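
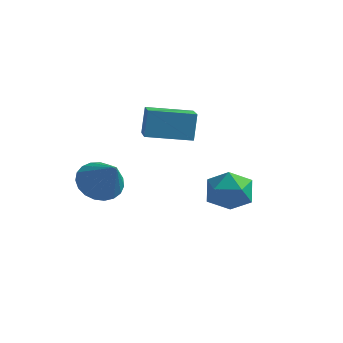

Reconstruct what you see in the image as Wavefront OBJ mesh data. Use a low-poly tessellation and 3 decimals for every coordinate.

v 0.257 0.217 1.98
v 0.875 0.039 1.409
v 1.183 -0.297 3.14
v 0.951 0.377 1.498
v 0.907 0.687 1.67
v 0.751 0.916 1.896
v 0.509 1.024 2.137
v 0.224 0.992 2.35
v -0.055 0.827 2.5
v -0.281 0.555 2.56
v -0.413 0.226 2.519
v -0.429 -0.106 2.385
v -0.327 -0.381 2.182
v -0.124 -0.553 1.943
v 0.146 -0.592 1.711
v 0.434 -0.491 1.525
v 0.692 -0.268 1.418
v 0.637 2.641 3.023
v 0.556 3.068 4.077
v -0.086 3.787 2.505
v -0.166 4.213 3.559
v 2.106 3.467 2.801
v 2.026 3.893 3.855
v 1.384 4.612 2.283
v 1.303 5.039 3.337
v 3.093 3.314 0.609
v 3.435 3.642 1.416
v 4.045 2.138 0.684
v 4.387 2.466 1.491
v 3.514 2.13 1.454
v 2.926 2.857 1.409
v 4.554 2.923 0.691
v 3.966 3.65 0.646
v 4.338 3.4 1.467
v 3.695 2.91 1.939
v 3.785 2.87 0.161
v 3.142 2.38 0.633
f 2 1 4
f 2 4 3
f 4 1 5
f 4 5 3
f 5 1 6
f 5 6 3
f 6 1 7
f 6 7 3
f 7 1 8
f 7 8 3
f 8 1 9
f 8 9 3
f 9 1 10
f 9 10 3
f 10 1 11
f 10 11 3
f 11 1 12
f 11 12 3
f 12 1 13
f 12 13 3
f 13 1 14
f 13 14 3
f 14 1 15
f 14 15 3
f 15 1 16
f 15 16 3
f 16 1 17
f 16 17 3
f 17 1 2
f 17 2 3
f 19 21 18
f 22 19 18
f 18 21 20
f 20 22 18
f 19 25 21
f 23 19 22
f 23 25 19
f 21 25 20
f 24 22 20
f 20 25 24
f 24 23 22
f 25 23 24
f 26 37 31
f 26 31 27
f 26 27 33
f 26 33 36
f 26 36 37
f 27 31 35
f 31 37 30
f 37 36 28
f 36 33 32
f 33 27 34
f 29 35 30
f 29 30 28
f 29 28 32
f 29 32 34
f 29 34 35
f 30 35 31
f 28 30 37
f 32 28 36
f 34 32 33
f 35 34 27



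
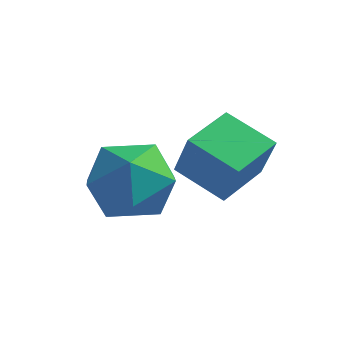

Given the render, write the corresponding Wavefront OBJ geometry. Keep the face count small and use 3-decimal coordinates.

v 1.552 -0.89 3.365
v 2.016 -1.19 4.476
v 1.753 0.32 3.609
v 2.217 0.02 4.719
v 2.703 -0.98 2.861
v 3.167 -1.28 3.971
v 2.904 0.23 3.104
v 3.368 -0.07 4.215
v 0.81 -1.277 2.537
v 1.55 -0.898 3.181
v 0.61 -2.622 3.559
v 1.35 -2.243 4.203
v 0.422 -1.755 4.123
v 0.545 -0.924 3.491
v 1.615 -2.596 3.249
v 1.738 -1.765 2.617
v 2.047 -1.713 3.621
v 1.31 -1.193 4.161
v 0.85 -2.327 2.579
v 0.113 -1.807 3.119
f 2 4 1
f 5 2 1
f 1 4 3
f 3 5 1
f 2 8 4
f 6 2 5
f 6 8 2
f 4 8 3
f 7 5 3
f 3 8 7
f 7 6 5
f 8 6 7
f 9 20 14
f 9 14 10
f 9 10 16
f 9 16 19
f 9 19 20
f 10 14 18
f 14 20 13
f 20 19 11
f 19 16 15
f 16 10 17
f 12 18 13
f 12 13 11
f 12 11 15
f 12 15 17
f 12 17 18
f 13 18 14
f 11 13 20
f 15 11 19
f 17 15 16
f 18 17 10



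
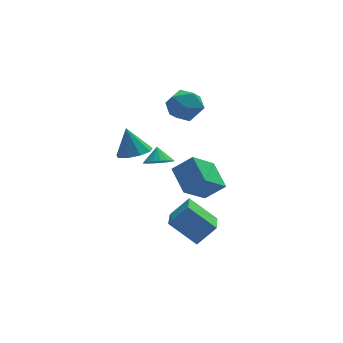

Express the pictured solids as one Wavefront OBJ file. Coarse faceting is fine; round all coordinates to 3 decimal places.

v -1.919 2.714 -1.403
v -1.088 3.401 -1.464
v -2.281 3.306 0.323
v -1.705 3.728 -1.706
v -2.422 3.581 -1.806
v -2.904 3.028 -1.717
v -2.925 2.328 -1.481
v -2.475 1.809 -1.209
v -1.766 1.713 -1.028
v -1.128 2.086 -1.022
v -0.86 2.753 -1.194
v 0.139 -4.403 -4.583
v -1.276 -3.605 -3.237
v 0.633 -2.489 -5.198
v -0.782 -1.691 -3.852
v 1.242 -4.329 -3.468
v -0.173 -3.531 -2.122
v 1.736 -2.415 -4.083
v 0.321 -1.617 -2.737
v 1.383 4.974 1.032
v 2.052 4.009 0.571
v 0.468 3.711 2.349
v 1.137 2.746 1.888
v 1.712 3.652 2.552
v 2.278 4.432 1.738
v 0.242 3.288 1.182
v 0.808 4.068 0.368
v 1.347 2.966 0.664
v 2.255 3.191 1.51
v 0.265 4.529 1.41
v 1.173 4.754 2.256
v -1.6 -2.664 1.162
v -0.915 -3.092 1.458
v -1.56 -2.036 1.978
v -0.752 -2.796 1.222
v -0.784 -2.47 0.973
v -1.002 -2.189 0.767
v -1.358 -2.016 0.651
v -1.769 -1.992 0.653
v -2.141 -2.122 0.771
v -2.389 -2.376 0.979
v -2.457 -2.696 1.229
v -2.328 -3.009 1.464
v -2.033 -3.242 1.629
v -1.638 -3.344 1.688
v -1.235 -3.289 1.626
v 0.293 -0.295 -3.103
v 1.448 -0.604 -2.069
v -0.032 1.436 -2.221
v 1.123 1.127 -1.188
v 1.737 0.653 -4.432
v 2.892 0.344 -3.399
v 1.412 2.384 -3.551
v 2.567 2.075 -2.517
f 2 1 4
f 2 4 3
f 4 1 5
f 4 5 3
f 5 1 6
f 5 6 3
f 6 1 7
f 6 7 3
f 7 1 8
f 7 8 3
f 8 1 9
f 8 9 3
f 9 1 10
f 9 10 3
f 10 1 11
f 10 11 3
f 11 1 2
f 11 2 3
f 13 15 12
f 16 13 12
f 12 15 14
f 14 16 12
f 13 19 15
f 17 13 16
f 17 19 13
f 15 19 14
f 18 16 14
f 14 19 18
f 18 17 16
f 19 17 18
f 20 31 25
f 20 25 21
f 20 21 27
f 20 27 30
f 20 30 31
f 21 25 29
f 25 31 24
f 31 30 22
f 30 27 26
f 27 21 28
f 23 29 24
f 23 24 22
f 23 22 26
f 23 26 28
f 23 28 29
f 24 29 25
f 22 24 31
f 26 22 30
f 28 26 27
f 29 28 21
f 33 32 35
f 33 35 34
f 35 32 36
f 35 36 34
f 36 32 37
f 36 37 34
f 37 32 38
f 37 38 34
f 38 32 39
f 38 39 34
f 39 32 40
f 39 40 34
f 40 32 41
f 40 41 34
f 41 32 42
f 41 42 34
f 42 32 43
f 42 43 34
f 43 32 44
f 43 44 34
f 44 32 45
f 44 45 34
f 45 32 46
f 45 46 34
f 46 32 33
f 46 33 34
f 48 50 47
f 51 48 47
f 47 50 49
f 49 51 47
f 48 54 50
f 52 48 51
f 52 54 48
f 50 54 49
f 53 51 49
f 49 54 53
f 53 52 51
f 54 52 53



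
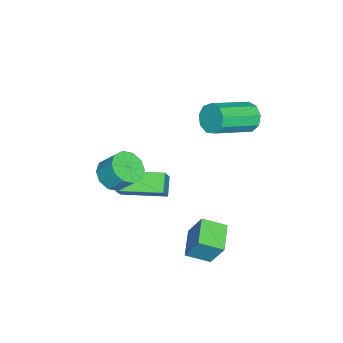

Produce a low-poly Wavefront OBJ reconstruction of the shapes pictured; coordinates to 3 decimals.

v 2.124 0.269 0.029
v 2.294 0.815 1.151
v 1.897 1.176 -0.378
v 2.066 1.722 0.744
v 3.254 0.438 -0.224
v 3.423 0.984 0.898
v 3.026 1.345 -0.631
v 3.196 1.891 0.491
v 1.562 -2.749 2.133
v 2.207 -3.054 2.288
v 2.323 -2.415 3.062
v 1.678 -2.111 2.907
v 2.279 -2.715 1.998
v 2.394 -2.077 2.772
v 2.077 -2.39 1.76
v 2.192 -1.751 2.534
v 1.678 -2.202 1.664
v 1.793 -1.563 2.438
v 1.235 -2.223 1.747
v 1.35 -1.584 2.522
v 0.917 -2.445 1.978
v 1.033 -1.806 2.752
v 0.846 -2.783 2.268
v 0.961 -2.145 3.042
v 1.048 -3.109 2.506
v 1.163 -2.47 3.28
v 1.447 -3.297 2.602
v 1.562 -2.658 3.376
v 1.89 -3.276 2.518
v 2.005 -2.637 3.293
v 0.485 -2.8 -0.234
v -0.218 -2.928 0.28
v 0.257 -1.01 -0.102
v -0.445 -1.137 0.413
v 1.185 -2.783 0.727
v 0.483 -2.91 1.242
v 0.958 -0.992 0.86
v 0.255 -1.12 1.374
v -2.3 1.437 3.048
v -1.819 1.706 2.668
v -0.518 0.573 3.511
v -1 0.303 3.892
v -1.863 1.944 3.057
v -0.563 0.811 3.9
v -2.112 1.945 3.442
v -0.811 0.812 4.285
v -2.449 1.708 3.643
v -1.148 0.575 4.486
v -2.716 1.344 3.566
v -1.416 0.211 4.409
v -2.789 1.023 3.246
v -1.488 -0.11 4.09
v -2.633 0.896 2.835
v -1.332 -0.237 3.678
v -2.321 1.021 2.523
v -1.021 -0.112 3.366
v -2 1.341 2.457
v -0.699 0.208 3.3
f 2 4 1
f 5 2 1
f 1 4 3
f 3 5 1
f 2 8 4
f 6 2 5
f 6 8 2
f 4 8 3
f 7 5 3
f 3 8 7
f 7 6 5
f 8 6 7
f 10 9 13
f 10 13 11
f 11 13 14
f 11 14 12
f 13 9 15
f 13 15 14
f 14 15 16
f 14 16 12
f 15 9 17
f 15 17 16
f 16 17 18
f 16 18 12
f 17 9 19
f 17 19 18
f 18 19 20
f 18 20 12
f 19 9 21
f 19 21 20
f 20 21 22
f 20 22 12
f 21 9 23
f 21 23 22
f 22 23 24
f 22 24 12
f 23 9 25
f 23 25 24
f 24 25 26
f 24 26 12
f 25 9 27
f 25 27 26
f 26 27 28
f 26 28 12
f 27 9 29
f 27 29 28
f 28 29 30
f 28 30 12
f 29 9 10
f 29 10 30
f 30 10 11
f 30 11 12
f 32 34 31
f 35 32 31
f 31 34 33
f 33 35 31
f 32 38 34
f 36 32 35
f 36 38 32
f 34 38 33
f 37 35 33
f 33 38 37
f 37 36 35
f 38 36 37
f 40 39 43
f 40 43 41
f 41 43 44
f 41 44 42
f 43 39 45
f 43 45 44
f 44 45 46
f 44 46 42
f 45 39 47
f 45 47 46
f 46 47 48
f 46 48 42
f 47 39 49
f 47 49 48
f 48 49 50
f 48 50 42
f 49 39 51
f 49 51 50
f 50 51 52
f 50 52 42
f 51 39 53
f 51 53 52
f 52 53 54
f 52 54 42
f 53 39 55
f 53 55 54
f 54 55 56
f 54 56 42
f 55 39 57
f 55 57 56
f 56 57 58
f 56 58 42
f 57 39 40
f 57 40 58
f 58 40 41
f 58 41 42



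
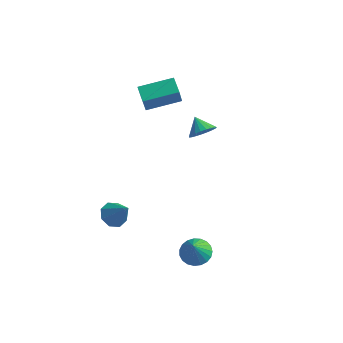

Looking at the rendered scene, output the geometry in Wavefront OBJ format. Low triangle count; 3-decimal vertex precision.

v -1.81 2.625 2.325
v -1.693 2.068 3.571
v -2.543 3.383 2.733
v -2.426 2.825 3.979
v -0.214 3.935 2.761
v -0.097 3.377 4.007
v -0.947 4.692 3.169
v -0.83 4.135 4.415
v 1.782 2.533 1.872
v 2.334 2.499 2.505
v 1.038 3.027 2.548
v 2.408 2.808 2.361
v 2.374 3.07 2.132
v 2.238 3.239 1.859
v 2.023 3.286 1.587
v 1.766 3.203 1.365
v 1.512 3.004 1.231
v 1.305 2.724 1.207
v 1.181 2.411 1.299
v 1.16 2.119 1.489
v 1.247 1.898 1.746
v 1.427 1.788 2.024
v 1.668 1.806 2.277
v 1.929 1.95 2.459
v 2.164 2.195 2.539
v 3.696 -2.114 -4.07
v 4.601 -2.068 -4.149
v 3.844 -2.806 -2.77
v 4.521 -1.745 -3.968
v 4.299 -1.486 -3.804
v 3.972 -1.336 -3.687
v 3.597 -1.32 -3.636
v 3.24 -1.442 -3.659
v 2.961 -1.679 -3.754
v 2.809 -1.992 -3.903
v 2.811 -2.326 -4.081
v 2.965 -2.623 -4.258
v 3.246 -2.832 -4.401
v 3.605 -2.917 -4.487
v 3.979 -2.863 -4.501
v 4.304 -2.68 -4.441
v 4.524 -2.398 -4.316
v -2.008 -0.959 -4.293
v -1.436 -1.329 -4.834
v -0.932 -1.201 -2.987
v -1.349 -0.671 -4.783
v -1.649 -0.182 -4.445
v -2.159 -0.147 -4.019
v -2.581 -0.589 -3.753
v -2.667 -1.247 -3.804
v -2.367 -1.737 -4.141
v -1.857 -1.771 -4.568
f 2 4 1
f 5 2 1
f 1 4 3
f 3 5 1
f 2 8 4
f 6 2 5
f 6 8 2
f 4 8 3
f 7 5 3
f 3 8 7
f 7 6 5
f 8 6 7
f 10 9 12
f 10 12 11
f 12 9 13
f 12 13 11
f 13 9 14
f 13 14 11
f 14 9 15
f 14 15 11
f 15 9 16
f 15 16 11
f 16 9 17
f 16 17 11
f 17 9 18
f 17 18 11
f 18 9 19
f 18 19 11
f 19 9 20
f 19 20 11
f 20 9 21
f 20 21 11
f 21 9 22
f 21 22 11
f 22 9 23
f 22 23 11
f 23 9 24
f 23 24 11
f 24 9 25
f 24 25 11
f 25 9 10
f 25 10 11
f 27 26 29
f 27 29 28
f 29 26 30
f 29 30 28
f 30 26 31
f 30 31 28
f 31 26 32
f 31 32 28
f 32 26 33
f 32 33 28
f 33 26 34
f 33 34 28
f 34 26 35
f 34 35 28
f 35 26 36
f 35 36 28
f 36 26 37
f 36 37 28
f 37 26 38
f 37 38 28
f 38 26 39
f 38 39 28
f 39 26 40
f 39 40 28
f 40 26 41
f 40 41 28
f 41 26 42
f 41 42 28
f 42 26 27
f 42 27 28
f 44 43 46
f 44 46 45
f 46 43 47
f 46 47 45
f 47 43 48
f 47 48 45
f 48 43 49
f 48 49 45
f 49 43 50
f 49 50 45
f 50 43 51
f 50 51 45
f 51 43 52
f 51 52 45
f 52 43 44
f 52 44 45



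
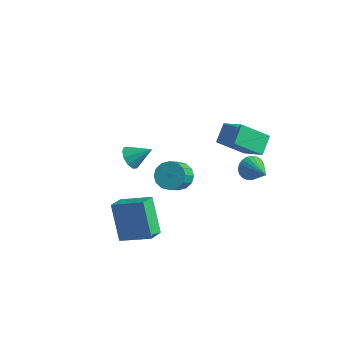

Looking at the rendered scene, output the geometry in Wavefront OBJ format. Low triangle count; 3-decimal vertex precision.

v 3.209 4.057 -4.163
v 3.681 4.515 -4.431
v 4.451 3.283 -3.297
v 3.595 4.653 -4.184
v 3.443 4.687 -3.934
v 3.249 4.613 -3.723
v 3.049 4.443 -3.588
v 2.877 4.206 -3.553
v 2.762 3.943 -3.623
v 2.724 3.7 -3.786
v 2.77 3.519 -4.015
v 2.892 3.431 -4.269
v 3.069 3.451 -4.504
v 3.27 3.576 -4.681
v 3.46 3.784 -4.768
v 3.607 4.039 -4.75
v 3.685 4.298 -4.631
v 2.121 -1.087 -0.499
v 2.729 -1.394 -0.838
v 2.806 -2.299 0.12
v 2.199 -1.993 0.459
v 2.875 -1.122 -0.593
v 2.952 -2.028 0.365
v 2.819 -0.842 -0.323
v 2.896 -1.747 0.635
v 2.576 -0.627 -0.1
v 2.653 -1.532 0.857
v 2.211 -0.535 0.016
v 2.289 -1.441 0.973
v 1.822 -0.592 -0.006
v 1.9 -1.497 0.951
v 1.514 -0.781 -0.16
v 1.591 -1.686 0.798
v 1.368 -1.052 -0.405
v 1.445 -1.958 0.553
v 1.424 -1.333 -0.675
v 1.501 -2.238 0.283
v 1.667 -1.548 -0.897
v 1.744 -2.453 0.06
v 2.031 -1.639 -1.013
v 2.109 -2.545 -0.056
v 2.42 -1.583 -0.991
v 2.498 -2.488 -0.034
v 0.162 -2.416 -5.253
v 0.23 -3.333 -4.768
v -0.782 -1.625 -3.627
v -0.714 -2.542 -3.142
v 1.674 -1.958 -4.598
v 1.742 -2.875 -4.113
v 0.73 -1.167 -2.972
v 0.798 -2.084 -2.487
v 1.931 2.785 -1.511
v 3.14 2.402 -0.602
v 1.79 3.738 -0.921
v 2.998 3.356 -0.012
v 3.022 3.624 -2.608
v 4.23 3.242 -1.699
v 2.88 4.578 -2.018
v 4.089 4.195 -1.109
v -2.095 1.376 -3.769
v -1.769 1.596 -4.337
v -1.165 1.904 -3.031
v -2.04 1.901 -4.214
v -2.332 2.007 -3.921
v -2.533 1.871 -3.571
v -2.568 1.547 -3.296
v -2.421 1.157 -3.202
v -2.151 0.851 -3.325
v -1.859 0.746 -3.618
v -1.657 0.882 -3.968
v -1.623 1.206 -4.243
f 2 1 4
f 2 4 3
f 4 1 5
f 4 5 3
f 5 1 6
f 5 6 3
f 6 1 7
f 6 7 3
f 7 1 8
f 7 8 3
f 8 1 9
f 8 9 3
f 9 1 10
f 9 10 3
f 10 1 11
f 10 11 3
f 11 1 12
f 11 12 3
f 12 1 13
f 12 13 3
f 13 1 14
f 13 14 3
f 14 1 15
f 14 15 3
f 15 1 16
f 15 16 3
f 16 1 17
f 16 17 3
f 17 1 2
f 17 2 3
f 19 18 22
f 19 22 20
f 20 22 23
f 20 23 21
f 22 18 24
f 22 24 23
f 23 24 25
f 23 25 21
f 24 18 26
f 24 26 25
f 25 26 27
f 25 27 21
f 26 18 28
f 26 28 27
f 27 28 29
f 27 29 21
f 28 18 30
f 28 30 29
f 29 30 31
f 29 31 21
f 30 18 32
f 30 32 31
f 31 32 33
f 31 33 21
f 32 18 34
f 32 34 33
f 33 34 35
f 33 35 21
f 34 18 36
f 34 36 35
f 35 36 37
f 35 37 21
f 36 18 38
f 36 38 37
f 37 38 39
f 37 39 21
f 38 18 40
f 38 40 39
f 39 40 41
f 39 41 21
f 40 18 42
f 40 42 41
f 41 42 43
f 41 43 21
f 42 18 19
f 42 19 43
f 43 19 20
f 43 20 21
f 45 47 44
f 48 45 44
f 44 47 46
f 46 48 44
f 45 51 47
f 49 45 48
f 49 51 45
f 47 51 46
f 50 48 46
f 46 51 50
f 50 49 48
f 51 49 50
f 53 55 52
f 56 53 52
f 52 55 54
f 54 56 52
f 53 59 55
f 57 53 56
f 57 59 53
f 55 59 54
f 58 56 54
f 54 59 58
f 58 57 56
f 59 57 58
f 61 60 63
f 61 63 62
f 63 60 64
f 63 64 62
f 64 60 65
f 64 65 62
f 65 60 66
f 65 66 62
f 66 60 67
f 66 67 62
f 67 60 68
f 67 68 62
f 68 60 69
f 68 69 62
f 69 60 70
f 69 70 62
f 70 60 71
f 70 71 62
f 71 60 61
f 71 61 62



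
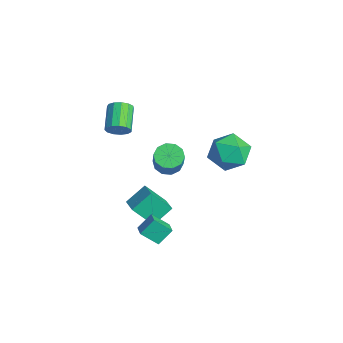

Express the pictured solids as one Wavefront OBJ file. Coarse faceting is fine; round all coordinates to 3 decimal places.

v -0.15 -3.141 -4.001
v -0.543 -4.006 -3.173
v -0.242 -2.334 -3.202
v -0.635 -3.198 -2.374
v 0.655 -3.282 -3.766
v 0.262 -4.146 -2.938
v 0.563 -2.474 -2.967
v 0.17 -3.339 -2.139
v -3.127 -4.081 2.847
v -2.708 -3.769 3.328
v -4.014 -3.166 4.074
v -4.433 -3.479 3.593
v -2.756 -3.505 3.031
v -4.062 -2.902 3.777
v -2.921 -3.424 2.676
v -4.227 -2.821 3.422
v -3.152 -3.551 2.375
v -4.458 -2.949 3.121
v -3.375 -3.847 2.224
v -4.681 -3.245 2.97
v -3.519 -4.218 2.271
v -4.825 -3.615 3.017
v -3.539 -4.545 2.501
v -4.845 -3.942 3.246
v -3.428 -4.724 2.84
v -4.734 -4.122 3.586
v -3.221 -4.7 3.182
v -4.527 -4.098 3.928
v -2.985 -4.479 3.418
v -4.291 -3.877 4.163
v -2.794 -4.132 3.472
v -4.1 -3.53 4.218
v -1.48 0.628 1.943
v -0.897 1.479 2.67
v 0.117 0.621 0.67
v 0.7 1.472 1.397
v 0.53 0.294 1.817
v -0.457 0.298 2.603
v -0.323 1.802 0.737
v -1.31 1.806 1.523
v -0.182 2.204 1.924
v 0.345 1.272 2.592
v -1.125 0.828 0.748
v -0.598 -0.104 1.416
v -2.703 -1.469 -0.269
v -2.084 -1.047 -0.602
v -1.078 -1.369 0.855
v -1.697 -1.791 1.189
v -2.368 -0.723 -0.335
v -1.363 -1.045 1.123
v -2.78 -0.685 -0.042
v -1.775 -1.007 1.415
v -3.163 -0.946 0.164
v -2.157 -1.268 1.622
v -3.369 -1.407 0.205
v -2.364 -1.729 1.662
v -3.322 -1.891 0.065
v -2.316 -2.213 1.522
v -3.037 -2.215 -0.203
v -2.032 -2.537 1.255
v -2.625 -2.253 -0.495
v -1.62 -2.575 0.962
v -2.243 -1.992 -0.702
v -1.237 -2.314 0.756
v -2.036 -1.531 -0.742
v -1.031 -1.853 0.715
v -3.24 -3.678 -3.372
v -3.418 -2.539 -2.494
v -2.8 -2.64 -4.631
v -2.978 -1.5 -3.752
v -2.062 -3.76 -3.028
v -2.24 -2.62 -2.149
v -1.622 -2.721 -4.286
v -1.8 -1.582 -3.408
f 2 4 1
f 5 2 1
f 1 4 3
f 3 5 1
f 2 8 4
f 6 2 5
f 6 8 2
f 4 8 3
f 7 5 3
f 3 8 7
f 7 6 5
f 8 6 7
f 10 9 13
f 10 13 11
f 11 13 14
f 11 14 12
f 13 9 15
f 13 15 14
f 14 15 16
f 14 16 12
f 15 9 17
f 15 17 16
f 16 17 18
f 16 18 12
f 17 9 19
f 17 19 18
f 18 19 20
f 18 20 12
f 19 9 21
f 19 21 20
f 20 21 22
f 20 22 12
f 21 9 23
f 21 23 22
f 22 23 24
f 22 24 12
f 23 9 25
f 23 25 24
f 24 25 26
f 24 26 12
f 25 9 27
f 25 27 26
f 26 27 28
f 26 28 12
f 27 9 29
f 27 29 28
f 28 29 30
f 28 30 12
f 29 9 31
f 29 31 30
f 30 31 32
f 30 32 12
f 31 9 10
f 31 10 32
f 32 10 11
f 32 11 12
f 33 44 38
f 33 38 34
f 33 34 40
f 33 40 43
f 33 43 44
f 34 38 42
f 38 44 37
f 44 43 35
f 43 40 39
f 40 34 41
f 36 42 37
f 36 37 35
f 36 35 39
f 36 39 41
f 36 41 42
f 37 42 38
f 35 37 44
f 39 35 43
f 41 39 40
f 42 41 34
f 46 45 49
f 46 49 47
f 47 49 50
f 47 50 48
f 49 45 51
f 49 51 50
f 50 51 52
f 50 52 48
f 51 45 53
f 51 53 52
f 52 53 54
f 52 54 48
f 53 45 55
f 53 55 54
f 54 55 56
f 54 56 48
f 55 45 57
f 55 57 56
f 56 57 58
f 56 58 48
f 57 45 59
f 57 59 58
f 58 59 60
f 58 60 48
f 59 45 61
f 59 61 60
f 60 61 62
f 60 62 48
f 61 45 63
f 61 63 62
f 62 63 64
f 62 64 48
f 63 45 65
f 63 65 64
f 64 65 66
f 64 66 48
f 65 45 46
f 65 46 66
f 66 46 47
f 66 47 48
f 68 70 67
f 71 68 67
f 67 70 69
f 69 71 67
f 68 74 70
f 72 68 71
f 72 74 68
f 70 74 69
f 73 71 69
f 69 74 73
f 73 72 71
f 74 72 73



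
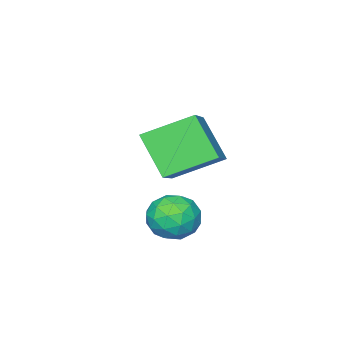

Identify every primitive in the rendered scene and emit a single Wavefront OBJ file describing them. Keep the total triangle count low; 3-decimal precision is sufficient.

v -2.238 0.019 -0.906
v -0.817 0.986 0.057
v -2.075 1.335 -2.469
v -0.654 2.302 -1.507
v -0.766 -1.242 -1.813
v 0.655 -0.275 -0.851
v -0.603 0.074 -3.377
v 0.818 1.041 -2.414
v 2.182 4.199 -2.836
v 2.854 4.041 -2.114
v 2.326 2.659 -3.306
v 2.998 2.501 -2.584
v 2.041 2.664 -2.349
v 1.952 3.616 -2.058
v 3.228 3.084 -3.362
v 3.139 4.036 -3.071
v 3.5 3.352 -2.439
v 2.767 3.092 -1.813
v 2.413 3.608 -3.607
v 1.68 3.348 -2.981
v 2.506 4.255 -2.433
v 2.674 2.445 -2.987
v 2.112 2.541 -2.848
v 2.507 2.448 -2.424
v 1.975 4.005 -2.401
v 2.37 3.912 -1.976
v 1.892 3.103 -2.115
v 2.81 2.788 -3.444
v 3.205 2.695 -3.019
v 2.673 4.252 -2.996
v 3.068 4.159 -2.572
v 3.288 3.597 -3.305
v 3.28 3.757 -2.2
v 3.365 2.852 -2.477
v 3.5 3.195 -2.934
v 3.448 3.754 -2.763
v 2.849 3.605 -1.832
v 2.934 2.7 -2.109
v 2.371 2.795 -1.971
v 2.319 3.355 -1.8
v 3.229 3.2 -2.023
v 2.246 4 -3.311
v 2.331 3.095 -3.588
v 2.861 3.345 -3.62
v 2.809 3.905 -3.449
v 1.815 3.848 -2.943
v 1.9 2.943 -3.22
v 1.732 2.946 -2.657
v 1.68 3.505 -2.486
v 1.951 3.5 -3.397
f 2 4 1
f 5 2 1
f 1 4 3
f 3 5 1
f 2 8 4
f 6 2 5
f 6 8 2
f 4 8 3
f 7 5 3
f 3 8 7
f 7 6 5
f 8 6 7
f 9 46 25
f 46 20 49
f 25 49 14
f 46 49 25
f 9 25 21
f 25 14 26
f 21 26 10
f 25 26 21
f 9 21 30
f 21 10 31
f 30 31 16
f 21 31 30
f 9 30 42
f 30 16 45
f 42 45 19
f 30 45 42
f 9 42 46
f 42 19 50
f 46 50 20
f 42 50 46
f 10 26 37
f 26 14 40
f 37 40 18
f 26 40 37
f 14 49 27
f 49 20 48
f 27 48 13
f 49 48 27
f 20 50 47
f 50 19 43
f 47 43 11
f 50 43 47
f 19 45 44
f 45 16 32
f 44 32 15
f 45 32 44
f 16 31 36
f 31 10 33
f 36 33 17
f 31 33 36
f 12 38 24
f 38 18 39
f 24 39 13
f 38 39 24
f 12 24 22
f 24 13 23
f 22 23 11
f 24 23 22
f 12 22 29
f 22 11 28
f 29 28 15
f 22 28 29
f 12 29 34
f 29 15 35
f 34 35 17
f 29 35 34
f 12 34 38
f 34 17 41
f 38 41 18
f 34 41 38
f 13 39 27
f 39 18 40
f 27 40 14
f 39 40 27
f 11 23 47
f 23 13 48
f 47 48 20
f 23 48 47
f 15 28 44
f 28 11 43
f 44 43 19
f 28 43 44
f 17 35 36
f 35 15 32
f 36 32 16
f 35 32 36
f 18 41 37
f 41 17 33
f 37 33 10
f 41 33 37



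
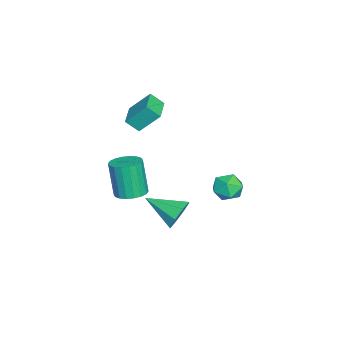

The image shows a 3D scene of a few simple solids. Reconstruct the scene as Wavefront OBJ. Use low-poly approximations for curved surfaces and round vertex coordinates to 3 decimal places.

v -3.766 -2.878 1.569
v -3.694 -3.637 2.276
v -3.879 -1.7 2.844
v -3.806 -2.459 3.551
v -2.114 -2.721 1.569
v -2.041 -3.48 2.276
v -2.226 -1.543 2.844
v -2.154 -2.302 3.551
v 4.137 -1.694 1.1
v 4.684 -1.015 1.325
v 4.29 -1.388 3.405
v 3.743 -2.066 3.18
v 4.329 -0.835 1.29
v 3.934 -1.208 3.37
v 3.935 -0.825 1.217
v 3.54 -1.197 3.297
v 3.581 -0.986 1.121
v 3.187 -1.359 3.201
v 3.338 -1.288 1.021
v 2.943 -1.661 3.101
v 3.253 -1.67 0.936
v 2.858 -2.043 3.017
v 3.343 -2.057 0.884
v 2.948 -2.43 2.964
v 3.59 -2.372 0.875
v 3.196 -2.745 2.955
v 3.946 -2.552 0.91
v 3.551 -2.925 2.99
v 4.34 -2.563 0.983
v 3.945 -2.935 3.063
v 4.693 -2.401 1.079
v 4.299 -2.774 3.159
v 4.937 -2.099 1.179
v 4.542 -2.472 3.259
v 5.022 -1.717 1.263
v 4.627 -2.09 3.344
v 4.932 -1.33 1.316
v 4.537 -1.703 3.396
v 0.046 3.285 -1.406
v 0.836 2.923 -0.957
v -0.876 2.297 -0.583
v -0.086 1.935 -0.134
v -0.38 2.849 0.054
v 0.19 3.459 -0.455
v -0.23 1.761 -1.085
v 0.34 2.371 -1.594
v 0.665 1.981 -0.758
v 0.572 2.654 -0.054
v -0.612 2.566 -1.486
v -0.705 3.239 -0.782
v 3.285 0.673 -0.915
v 3.748 0.959 -0.041
v 2.935 -1.233 -0.105
v 2.973 1.105 -0.034
v 2.381 0.997 -0.543
v 2.319 0.699 -1.271
v 2.823 0.386 -1.79
v 3.597 0.24 -1.796
v 4.189 0.348 -1.287
v 4.252 0.646 -0.56
f 2 4 1
f 5 2 1
f 1 4 3
f 3 5 1
f 2 8 4
f 6 2 5
f 6 8 2
f 4 8 3
f 7 5 3
f 3 8 7
f 7 6 5
f 8 6 7
f 10 9 13
f 10 13 11
f 11 13 14
f 11 14 12
f 13 9 15
f 13 15 14
f 14 15 16
f 14 16 12
f 15 9 17
f 15 17 16
f 16 17 18
f 16 18 12
f 17 9 19
f 17 19 18
f 18 19 20
f 18 20 12
f 19 9 21
f 19 21 20
f 20 21 22
f 20 22 12
f 21 9 23
f 21 23 22
f 22 23 24
f 22 24 12
f 23 9 25
f 23 25 24
f 24 25 26
f 24 26 12
f 25 9 27
f 25 27 26
f 26 27 28
f 26 28 12
f 27 9 29
f 27 29 28
f 28 29 30
f 28 30 12
f 29 9 31
f 29 31 30
f 30 31 32
f 30 32 12
f 31 9 33
f 31 33 32
f 32 33 34
f 32 34 12
f 33 9 35
f 33 35 34
f 34 35 36
f 34 36 12
f 35 9 37
f 35 37 36
f 36 37 38
f 36 38 12
f 37 9 10
f 37 10 38
f 38 10 11
f 38 11 12
f 39 50 44
f 39 44 40
f 39 40 46
f 39 46 49
f 39 49 50
f 40 44 48
f 44 50 43
f 50 49 41
f 49 46 45
f 46 40 47
f 42 48 43
f 42 43 41
f 42 41 45
f 42 45 47
f 42 47 48
f 43 48 44
f 41 43 50
f 45 41 49
f 47 45 46
f 48 47 40
f 52 51 54
f 52 54 53
f 54 51 55
f 54 55 53
f 55 51 56
f 55 56 53
f 56 51 57
f 56 57 53
f 57 51 58
f 57 58 53
f 58 51 59
f 58 59 53
f 59 51 60
f 59 60 53
f 60 51 52
f 60 52 53



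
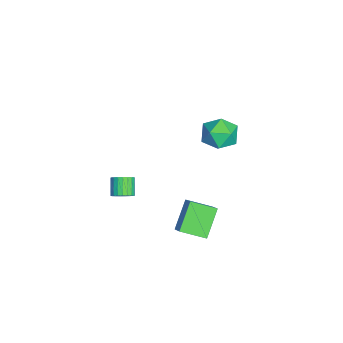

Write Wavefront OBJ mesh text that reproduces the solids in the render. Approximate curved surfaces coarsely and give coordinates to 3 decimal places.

v 1.814 -0.352 0.923
v 2.564 -0.112 1.572
v 1.863 1.044 0.351
v 2.612 1.284 1
v 3.068 -0.904 -0.32
v 3.817 -0.664 0.329
v 3.116 0.492 -0.892
v 3.866 0.732 -0.243
v -4.917 1.554 1.129
v -4.237 2.484 1.233
v -3.443 0.536 0.587
v -2.763 1.466 0.691
v -3.213 0.97 1.634
v -4.123 1.599 1.969
v -3.557 1.421 -0.149
v -4.467 2.05 0.186
v -3.396 2.401 0.443
v -3.183 2.123 1.545
v -4.497 0.897 0.275
v -4.284 0.619 1.377
v 2.86 -3.534 2.388
v 3.14 -3.973 2.707
v 2.32 -3.985 3.41
v 2.04 -3.546 3.092
v 3.23 -3.762 2.816
v 2.411 -3.775 3.519
v 3.257 -3.513 2.851
v 2.437 -3.525 3.554
v 3.215 -3.266 2.806
v 2.395 -3.279 3.51
v 3.111 -3.067 2.689
v 2.292 -3.079 3.393
v 2.964 -2.948 2.52
v 2.145 -2.96 3.224
v 2.799 -2.93 2.328
v 1.98 -2.942 3.032
v 2.645 -3.017 2.147
v 1.825 -3.029 2.85
v 2.527 -3.193 2.007
v 1.708 -3.205 2.711
v 2.467 -3.428 1.933
v 1.648 -3.44 2.637
v 2.475 -3.682 1.938
v 1.656 -3.694 2.642
v 2.55 -3.909 2.021
v 1.73 -3.922 2.724
v 2.678 -4.072 2.167
v 1.858 -4.085 2.871
v 2.837 -4.142 2.352
v 2.018 -4.155 3.055
v 3.001 -4.107 2.542
v 2.181 -4.119 3.246
f 2 4 1
f 5 2 1
f 1 4 3
f 3 5 1
f 2 8 4
f 6 2 5
f 6 8 2
f 4 8 3
f 7 5 3
f 3 8 7
f 7 6 5
f 8 6 7
f 9 20 14
f 9 14 10
f 9 10 16
f 9 16 19
f 9 19 20
f 10 14 18
f 14 20 13
f 20 19 11
f 19 16 15
f 16 10 17
f 12 18 13
f 12 13 11
f 12 11 15
f 12 15 17
f 12 17 18
f 13 18 14
f 11 13 20
f 15 11 19
f 17 15 16
f 18 17 10
f 22 21 25
f 22 25 23
f 23 25 26
f 23 26 24
f 25 21 27
f 25 27 26
f 26 27 28
f 26 28 24
f 27 21 29
f 27 29 28
f 28 29 30
f 28 30 24
f 29 21 31
f 29 31 30
f 30 31 32
f 30 32 24
f 31 21 33
f 31 33 32
f 32 33 34
f 32 34 24
f 33 21 35
f 33 35 34
f 34 35 36
f 34 36 24
f 35 21 37
f 35 37 36
f 36 37 38
f 36 38 24
f 37 21 39
f 37 39 38
f 38 39 40
f 38 40 24
f 39 21 41
f 39 41 40
f 40 41 42
f 40 42 24
f 41 21 43
f 41 43 42
f 42 43 44
f 42 44 24
f 43 21 45
f 43 45 44
f 44 45 46
f 44 46 24
f 45 21 47
f 45 47 46
f 46 47 48
f 46 48 24
f 47 21 49
f 47 49 48
f 48 49 50
f 48 50 24
f 49 21 51
f 49 51 50
f 50 51 52
f 50 52 24
f 51 21 22
f 51 22 52
f 52 22 23
f 52 23 24



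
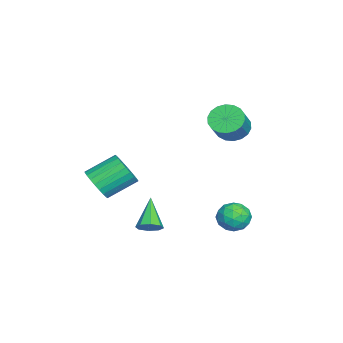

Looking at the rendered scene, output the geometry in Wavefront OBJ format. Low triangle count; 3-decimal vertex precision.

v 3.173 -2.376 1.273
v 3.731 -1.828 0.87
v 3.105 -0.576 1.704
v 2.547 -1.124 2.107
v 3.463 -1.82 0.656
v 2.837 -0.568 1.49
v 3.15 -1.896 0.536
v 2.524 -0.644 1.37
v 2.841 -2.046 0.528
v 2.215 -0.793 1.362
v 2.583 -2.245 0.633
v 1.957 -0.993 1.468
v 2.414 -2.465 0.836
v 1.788 -1.213 1.671
v 2.361 -2.671 1.106
v 1.735 -1.419 1.94
v 2.431 -2.832 1.401
v 1.805 -1.58 2.235
v 2.615 -2.924 1.676
v 1.989 -1.672 2.51
v 2.883 -2.932 1.89
v 2.257 -1.68 2.724
v 3.196 -2.856 2.01
v 2.57 -1.604 2.844
v 3.505 -2.707 2.018
v 2.879 -1.454 2.852
v 3.763 -2.507 1.912
v 3.137 -1.255 2.747
v 3.932 -2.287 1.709
v 3.306 -1.035 2.544
v 3.985 -2.081 1.44
v 3.359 -0.829 2.274
v 3.915 -1.92 1.145
v 3.289 -0.668 1.979
v 3.62 0.051 -0.94
v 4.022 0.18 -0.485
v 2.36 -0.111 0.22
v 3.813 0.569 -0.658
v 3.491 0.655 -0.996
v 3.245 0.388 -1.301
v 3.218 -0.077 -1.394
v 3.428 -0.466 -1.222
v 3.75 -0.552 -0.884
v 3.996 -0.285 -0.579
v 3.002 4.009 0.108
v 3.652 4.505 0.163
v 3.808 2.955 0.097
v 4.458 3.451 0.152
v 3.947 3.373 0.789
v 3.449 4.025 0.795
v 4.011 3.435 -0.535
v 3.513 4.087 -0.529
v 4.276 4.151 -0.235
v 4.236 4.112 0.584
v 3.224 3.348 -0.324
v 3.184 3.309 0.495
v 3.256 4.35 0.136
v 4.204 3.11 0.124
v 3.903 3.064 0.498
v 4.285 3.356 0.53
v 3.137 4.067 0.508
v 3.519 4.359 0.54
v 3.692 3.693 0.908
v 3.941 3.101 -0.28
v 4.323 3.393 -0.248
v 3.175 4.104 -0.27
v 3.557 4.396 -0.238
v 3.768 3.767 -0.648
v 4.005 4.433 -0.065
v 4.479 3.813 -0.071
v 4.216 3.804 -0.475
v 3.923 4.187 -0.472
v 3.982 4.411 0.416
v 4.456 3.791 0.41
v 4.155 3.745 0.784
v 3.862 4.128 0.788
v 4.349 4.202 0.182
v 3.004 3.669 -0.15
v 3.478 3.049 -0.156
v 3.598 3.332 -0.528
v 3.305 3.715 -0.524
v 2.981 3.647 0.331
v 3.455 3.027 0.325
v 3.537 3.273 0.732
v 3.244 3.656 0.735
v 3.111 3.258 0.078
v -2.018 2.928 2.707
v -1.457 2.668 2.095
v -0.441 2.492 3.101
v -1.002 2.752 3.713
v -1.401 3.051 2.106
v -0.386 2.875 3.112
v -1.467 3.409 2.236
v -0.452 3.234 3.242
v -1.643 3.673 2.459
v -0.628 3.497 3.465
v -1.893 3.788 2.731
v -0.877 3.613 3.737
v -2.167 3.734 2.999
v -1.152 3.558 4.005
v -2.412 3.519 3.208
v -1.397 3.344 4.214
v -2.579 3.188 3.319
v -1.563 3.012 4.325
v -2.634 2.805 3.308
v -1.619 2.629 4.314
v -2.568 2.446 3.178
v -1.553 2.271 4.184
v -2.392 2.183 2.955
v -1.377 2.007 3.961
v -2.143 2.067 2.683
v -1.127 1.892 3.689
v -1.868 2.122 2.415
v -0.853 1.946 3.421
v -1.623 2.336 2.206
v -0.608 2.161 3.212
f 2 1 5
f 2 5 3
f 3 5 6
f 3 6 4
f 5 1 7
f 5 7 6
f 6 7 8
f 6 8 4
f 7 1 9
f 7 9 8
f 8 9 10
f 8 10 4
f 9 1 11
f 9 11 10
f 10 11 12
f 10 12 4
f 11 1 13
f 11 13 12
f 12 13 14
f 12 14 4
f 13 1 15
f 13 15 14
f 14 15 16
f 14 16 4
f 15 1 17
f 15 17 16
f 16 17 18
f 16 18 4
f 17 1 19
f 17 19 18
f 18 19 20
f 18 20 4
f 19 1 21
f 19 21 20
f 20 21 22
f 20 22 4
f 21 1 23
f 21 23 22
f 22 23 24
f 22 24 4
f 23 1 25
f 23 25 24
f 24 25 26
f 24 26 4
f 25 1 27
f 25 27 26
f 26 27 28
f 26 28 4
f 27 1 29
f 27 29 28
f 28 29 30
f 28 30 4
f 29 1 31
f 29 31 30
f 30 31 32
f 30 32 4
f 31 1 33
f 31 33 32
f 32 33 34
f 32 34 4
f 33 1 2
f 33 2 34
f 34 2 3
f 34 3 4
f 36 35 38
f 36 38 37
f 38 35 39
f 38 39 37
f 39 35 40
f 39 40 37
f 40 35 41
f 40 41 37
f 41 35 42
f 41 42 37
f 42 35 43
f 42 43 37
f 43 35 44
f 43 44 37
f 44 35 36
f 44 36 37
f 45 82 61
f 82 56 85
f 61 85 50
f 82 85 61
f 45 61 57
f 61 50 62
f 57 62 46
f 61 62 57
f 45 57 66
f 57 46 67
f 66 67 52
f 57 67 66
f 45 66 78
f 66 52 81
f 78 81 55
f 66 81 78
f 45 78 82
f 78 55 86
f 82 86 56
f 78 86 82
f 46 62 73
f 62 50 76
f 73 76 54
f 62 76 73
f 50 85 63
f 85 56 84
f 63 84 49
f 85 84 63
f 56 86 83
f 86 55 79
f 83 79 47
f 86 79 83
f 55 81 80
f 81 52 68
f 80 68 51
f 81 68 80
f 52 67 72
f 67 46 69
f 72 69 53
f 67 69 72
f 48 74 60
f 74 54 75
f 60 75 49
f 74 75 60
f 48 60 58
f 60 49 59
f 58 59 47
f 60 59 58
f 48 58 65
f 58 47 64
f 65 64 51
f 58 64 65
f 48 65 70
f 65 51 71
f 70 71 53
f 65 71 70
f 48 70 74
f 70 53 77
f 74 77 54
f 70 77 74
f 49 75 63
f 75 54 76
f 63 76 50
f 75 76 63
f 47 59 83
f 59 49 84
f 83 84 56
f 59 84 83
f 51 64 80
f 64 47 79
f 80 79 55
f 64 79 80
f 53 71 72
f 71 51 68
f 72 68 52
f 71 68 72
f 54 77 73
f 77 53 69
f 73 69 46
f 77 69 73
f 88 87 91
f 88 91 89
f 89 91 92
f 89 92 90
f 91 87 93
f 91 93 92
f 92 93 94
f 92 94 90
f 93 87 95
f 93 95 94
f 94 95 96
f 94 96 90
f 95 87 97
f 95 97 96
f 96 97 98
f 96 98 90
f 97 87 99
f 97 99 98
f 98 99 100
f 98 100 90
f 99 87 101
f 99 101 100
f 100 101 102
f 100 102 90
f 101 87 103
f 101 103 102
f 102 103 104
f 102 104 90
f 103 87 105
f 103 105 104
f 104 105 106
f 104 106 90
f 105 87 107
f 105 107 106
f 106 107 108
f 106 108 90
f 107 87 109
f 107 109 108
f 108 109 110
f 108 110 90
f 109 87 111
f 109 111 110
f 110 111 112
f 110 112 90
f 111 87 113
f 111 113 112
f 112 113 114
f 112 114 90
f 113 87 115
f 113 115 114
f 114 115 116
f 114 116 90
f 115 87 88
f 115 88 116
f 116 88 89
f 116 89 90



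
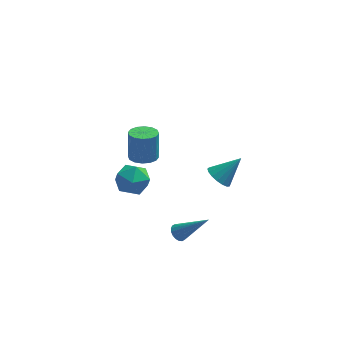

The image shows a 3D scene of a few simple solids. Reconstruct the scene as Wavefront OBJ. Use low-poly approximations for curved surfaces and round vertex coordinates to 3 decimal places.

v -0.626 -1.753 -4.113
v -0.246 -1.744 -4.497
v 0.906 -2.127 -2.607
v -0.258 -1.514 -4.427
v -0.343 -1.331 -4.296
v -0.484 -1.233 -4.128
v -0.653 -1.237 -3.957
v -0.816 -1.343 -3.817
v -0.942 -1.531 -3.736
v -1.006 -1.763 -3.729
v -0.994 -1.993 -3.798
v -0.909 -2.175 -3.929
v -0.768 -2.274 -4.097
v -0.599 -2.27 -4.268
v -0.436 -2.163 -4.408
v -0.31 -1.975 -4.49
v -3.925 1.423 -2.735
v -3.026 1.957 -2.973
v -2.994 0.243 -1.867
v -2.095 0.777 -2.105
v -2.808 1.203 -1.426
v -3.383 1.932 -1.962
v -2.637 0.268 -2.878
v -3.212 0.997 -3.414
v -2.23 1.243 -3.061
v -2.335 1.821 -2.164
v -3.685 0.379 -2.676
v -3.79 0.957 -1.779
v 1.345 -3.105 1.917
v 1.731 -3.731 1.771
v 2.435 -2.695 3.043
v 1.871 -3.489 1.547
v 1.891 -3.159 1.407
v 1.786 -2.817 1.384
v 1.58 -2.54 1.484
v 1.319 -2.394 1.682
v 1.065 -2.41 1.935
v 0.874 -2.585 2.184
v 0.792 -2.88 2.371
v 0.836 -3.226 2.455
v 0.996 -3.545 2.415
v 1.237 -3.763 2.262
v 1.502 -3.83 2.029
v -2.485 3.573 -2.845
v -1.666 3.523 -2.838
v -1.657 3.937 -1.127
v -2.475 3.987 -1.135
v -1.751 3.928 -2.935
v -1.741 4.341 -1.225
v -2.032 4.237 -3.008
v -2.022 4.651 -1.298
v -2.435 4.369 -3.038
v -2.425 4.782 -1.327
v -2.851 4.287 -3.016
v -2.841 4.701 -1.305
v -3.169 4.014 -2.948
v -3.159 4.428 -1.237
v -3.303 3.623 -2.853
v -3.294 4.037 -1.142
v -3.219 3.219 -2.755
v -3.209 3.632 -1.045
v -2.938 2.909 -2.682
v -2.928 3.323 -0.972
v -2.535 2.778 -2.653
v -2.525 3.191 -0.942
v -2.119 2.859 -2.675
v -2.109 3.273 -0.964
v -1.801 3.132 -2.743
v -1.791 3.546 -1.032
f 2 1 4
f 2 4 3
f 4 1 5
f 4 5 3
f 5 1 6
f 5 6 3
f 6 1 7
f 6 7 3
f 7 1 8
f 7 8 3
f 8 1 9
f 8 9 3
f 9 1 10
f 9 10 3
f 10 1 11
f 10 11 3
f 11 1 12
f 11 12 3
f 12 1 13
f 12 13 3
f 13 1 14
f 13 14 3
f 14 1 15
f 14 15 3
f 15 1 16
f 15 16 3
f 16 1 2
f 16 2 3
f 17 28 22
f 17 22 18
f 17 18 24
f 17 24 27
f 17 27 28
f 18 22 26
f 22 28 21
f 28 27 19
f 27 24 23
f 24 18 25
f 20 26 21
f 20 21 19
f 20 19 23
f 20 23 25
f 20 25 26
f 21 26 22
f 19 21 28
f 23 19 27
f 25 23 24
f 26 25 18
f 30 29 32
f 30 32 31
f 32 29 33
f 32 33 31
f 33 29 34
f 33 34 31
f 34 29 35
f 34 35 31
f 35 29 36
f 35 36 31
f 36 29 37
f 36 37 31
f 37 29 38
f 37 38 31
f 38 29 39
f 38 39 31
f 39 29 40
f 39 40 31
f 40 29 41
f 40 41 31
f 41 29 42
f 41 42 31
f 42 29 43
f 42 43 31
f 43 29 30
f 43 30 31
f 45 44 48
f 45 48 46
f 46 48 49
f 46 49 47
f 48 44 50
f 48 50 49
f 49 50 51
f 49 51 47
f 50 44 52
f 50 52 51
f 51 52 53
f 51 53 47
f 52 44 54
f 52 54 53
f 53 54 55
f 53 55 47
f 54 44 56
f 54 56 55
f 55 56 57
f 55 57 47
f 56 44 58
f 56 58 57
f 57 58 59
f 57 59 47
f 58 44 60
f 58 60 59
f 59 60 61
f 59 61 47
f 60 44 62
f 60 62 61
f 61 62 63
f 61 63 47
f 62 44 64
f 62 64 63
f 63 64 65
f 63 65 47
f 64 44 66
f 64 66 65
f 65 66 67
f 65 67 47
f 66 44 68
f 66 68 67
f 67 68 69
f 67 69 47
f 68 44 45
f 68 45 69
f 69 45 46
f 69 46 47



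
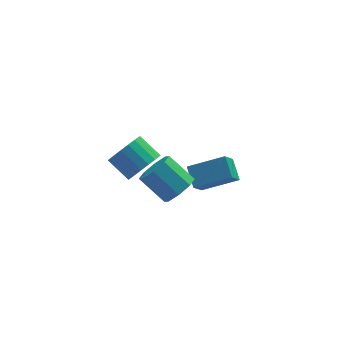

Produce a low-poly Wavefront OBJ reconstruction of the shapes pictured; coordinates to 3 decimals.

v 3.321 2.409 -3.877
v 2.72 1.646 -2.801
v 3.196 3.554 -3.136
v 2.594 2.791 -2.06
v 5.286 2.069 -3.02
v 4.684 1.306 -1.944
v 5.16 3.214 -2.279
v 4.559 2.451 -1.203
v 1.698 0.238 -1.466
v 2.421 0.996 -1.404
v 1.286 1.981 -0.193
v 0.562 1.222 -0.254
v 1.895 1.121 -1.998
v 0.76 2.105 -0.787
v 1.253 0.728 -2.281
v 0.118 1.713 -1.07
v 0.872 0.048 -2.086
v -0.264 1.033 -0.875
v 0.974 -0.521 -1.527
v -0.161 0.464 -0.316
v 1.5 -0.645 -0.933
v 0.365 0.339 0.278
v 2.142 -0.253 -0.65
v 1.007 0.732 0.561
v 2.524 0.427 -0.845
v 1.388 1.412 0.366
v -0.477 -1.953 2.951
v 0.345 -1.307 3.055
v -0.502 -0.362 3.873
v -1.323 -1.007 3.769
v 0.14 -1.153 2.664
v -0.707 -0.207 3.482
v -0.187 -1.157 2.33
v -1.034 -0.211 3.149
v -0.572 -1.318 2.12
v -1.418 -0.373 2.938
v -0.937 -1.606 2.073
v -1.784 -0.66 2.892
v -1.212 -1.962 2.201
v -2.058 -1.016 3.019
v -1.341 -2.316 2.477
v -2.187 -1.37 3.295
v -1.298 -2.598 2.847
v -2.145 -1.653 3.665
v -1.093 -2.753 3.238
v -1.94 -1.807 4.056
v -0.766 -2.749 3.571
v -1.613 -1.803 4.39
v -0.382 -2.587 3.782
v -1.228 -1.642 4.6
v -0.016 -2.3 3.828
v -0.863 -1.354 4.647
v 0.258 -1.944 3.701
v -0.588 -0.998 4.519
v 0.387 -1.59 3.425
v -0.459 -0.644 4.243
f 2 4 1
f 5 2 1
f 1 4 3
f 3 5 1
f 2 8 4
f 6 2 5
f 6 8 2
f 4 8 3
f 7 5 3
f 3 8 7
f 7 6 5
f 8 6 7
f 10 9 13
f 10 13 11
f 11 13 14
f 11 14 12
f 13 9 15
f 13 15 14
f 14 15 16
f 14 16 12
f 15 9 17
f 15 17 16
f 16 17 18
f 16 18 12
f 17 9 19
f 17 19 18
f 18 19 20
f 18 20 12
f 19 9 21
f 19 21 20
f 20 21 22
f 20 22 12
f 21 9 23
f 21 23 22
f 22 23 24
f 22 24 12
f 23 9 25
f 23 25 24
f 24 25 26
f 24 26 12
f 25 9 10
f 25 10 26
f 26 10 11
f 26 11 12
f 28 27 31
f 28 31 29
f 29 31 32
f 29 32 30
f 31 27 33
f 31 33 32
f 32 33 34
f 32 34 30
f 33 27 35
f 33 35 34
f 34 35 36
f 34 36 30
f 35 27 37
f 35 37 36
f 36 37 38
f 36 38 30
f 37 27 39
f 37 39 38
f 38 39 40
f 38 40 30
f 39 27 41
f 39 41 40
f 40 41 42
f 40 42 30
f 41 27 43
f 41 43 42
f 42 43 44
f 42 44 30
f 43 27 45
f 43 45 44
f 44 45 46
f 44 46 30
f 45 27 47
f 45 47 46
f 46 47 48
f 46 48 30
f 47 27 49
f 47 49 48
f 48 49 50
f 48 50 30
f 49 27 51
f 49 51 50
f 50 51 52
f 50 52 30
f 51 27 53
f 51 53 52
f 52 53 54
f 52 54 30
f 53 27 55
f 53 55 54
f 54 55 56
f 54 56 30
f 55 27 28
f 55 28 56
f 56 28 29
f 56 29 30



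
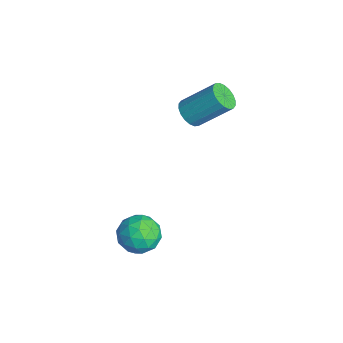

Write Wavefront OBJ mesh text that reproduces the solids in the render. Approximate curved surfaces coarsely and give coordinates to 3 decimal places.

v -2.419 0.193 2.244
v -1.683 0.192 1.958
v -1.124 1.667 3.39
v -1.861 1.667 3.676
v -1.842 0.439 1.765
v -1.283 1.914 3.197
v -2.115 0.638 1.667
v -1.556 2.113 3.099
v -2.448 0.748 1.683
v -1.89 2.223 3.115
v -2.776 0.749 1.811
v -2.217 2.223 3.243
v -3.033 0.639 2.024
v -2.474 2.113 3.456
v -3.168 0.441 2.281
v -2.61 1.915 3.713
v -3.156 0.193 2.53
v -2.597 1.668 3.962
v -2.997 -0.054 2.723
v -2.438 1.421 4.155
v -2.724 -0.253 2.821
v -2.165 1.222 4.253
v -2.39 -0.363 2.805
v -1.832 1.112 4.237
v -2.063 -0.363 2.677
v -1.504 1.111 4.109
v -1.806 -0.253 2.464
v -1.247 1.221 3.896
v -1.67 -0.055 2.207
v -1.112 1.419 3.639
v 0.689 -3.014 -1.529
v 1.573 -2.474 -1.911
v 0.867 -4.226 -2.829
v 1.751 -3.686 -3.211
v 1.803 -4.214 -2.243
v 1.693 -3.465 -1.44
v 0.747 -3.235 -3.3
v 0.637 -2.486 -2.497
v 1.609 -2.611 -3.006
v 2.261 -3.216 -2.353
v 0.179 -3.484 -2.387
v 0.831 -4.089 -1.734
v 1.116 -2.637 -1.606
v 1.324 -4.063 -3.134
v 1.355 -4.373 -2.565
v 1.874 -4.056 -2.79
v 1.186 -3.22 -1.329
v 1.706 -2.903 -1.554
v 1.84 -3.926 -1.749
v 0.734 -3.797 -3.186
v 1.254 -3.48 -3.411
v 0.566 -2.644 -1.95
v 1.085 -2.327 -2.175
v 0.6 -2.774 -2.991
v 1.656 -2.401 -2.474
v 1.76 -3.113 -3.239
v 1.171 -2.848 -3.291
v 1.106 -2.408 -2.819
v 2.04 -2.756 -2.09
v 2.144 -3.469 -2.854
v 2.174 -3.779 -2.285
v 2.11 -3.339 -1.813
v 2.061 -2.837 -2.734
v 0.296 -3.231 -1.886
v 0.4 -3.944 -2.65
v 0.33 -3.361 -2.927
v 0.266 -2.921 -2.455
v 0.68 -3.587 -1.501
v 0.784 -4.299 -2.266
v 1.334 -4.292 -1.921
v 1.269 -3.852 -1.449
v 0.379 -3.863 -2.006
f 2 1 5
f 2 5 3
f 3 5 6
f 3 6 4
f 5 1 7
f 5 7 6
f 6 7 8
f 6 8 4
f 7 1 9
f 7 9 8
f 8 9 10
f 8 10 4
f 9 1 11
f 9 11 10
f 10 11 12
f 10 12 4
f 11 1 13
f 11 13 12
f 12 13 14
f 12 14 4
f 13 1 15
f 13 15 14
f 14 15 16
f 14 16 4
f 15 1 17
f 15 17 16
f 16 17 18
f 16 18 4
f 17 1 19
f 17 19 18
f 18 19 20
f 18 20 4
f 19 1 21
f 19 21 20
f 20 21 22
f 20 22 4
f 21 1 23
f 21 23 22
f 22 23 24
f 22 24 4
f 23 1 25
f 23 25 24
f 24 25 26
f 24 26 4
f 25 1 27
f 25 27 26
f 26 27 28
f 26 28 4
f 27 1 29
f 27 29 28
f 28 29 30
f 28 30 4
f 29 1 2
f 29 2 30
f 30 2 3
f 30 3 4
f 31 68 47
f 68 42 71
f 47 71 36
f 68 71 47
f 31 47 43
f 47 36 48
f 43 48 32
f 47 48 43
f 31 43 52
f 43 32 53
f 52 53 38
f 43 53 52
f 31 52 64
f 52 38 67
f 64 67 41
f 52 67 64
f 31 64 68
f 64 41 72
f 68 72 42
f 64 72 68
f 32 48 59
f 48 36 62
f 59 62 40
f 48 62 59
f 36 71 49
f 71 42 70
f 49 70 35
f 71 70 49
f 42 72 69
f 72 41 65
f 69 65 33
f 72 65 69
f 41 67 66
f 67 38 54
f 66 54 37
f 67 54 66
f 38 53 58
f 53 32 55
f 58 55 39
f 53 55 58
f 34 60 46
f 60 40 61
f 46 61 35
f 60 61 46
f 34 46 44
f 46 35 45
f 44 45 33
f 46 45 44
f 34 44 51
f 44 33 50
f 51 50 37
f 44 50 51
f 34 51 56
f 51 37 57
f 56 57 39
f 51 57 56
f 34 56 60
f 56 39 63
f 60 63 40
f 56 63 60
f 35 61 49
f 61 40 62
f 49 62 36
f 61 62 49
f 33 45 69
f 45 35 70
f 69 70 42
f 45 70 69
f 37 50 66
f 50 33 65
f 66 65 41
f 50 65 66
f 39 57 58
f 57 37 54
f 58 54 38
f 57 54 58
f 40 63 59
f 63 39 55
f 59 55 32
f 63 55 59



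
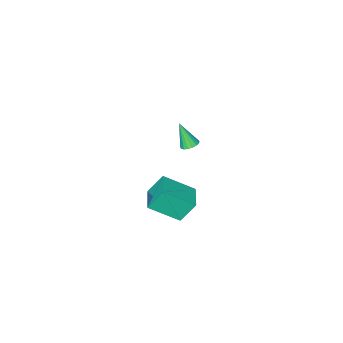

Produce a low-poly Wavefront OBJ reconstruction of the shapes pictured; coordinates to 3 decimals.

v -1.343 -4.103 -4.64
v -2.049 -3.661 -3.358
v -0.438 -2.962 -4.536
v -1.145 -2.519 -3.253
v -0.035 -5.241 -3.527
v -0.742 -4.798 -2.244
v 0.869 -4.099 -3.422
v 0.163 -3.657 -2.14
v -0.456 -2.229 2.761
v 0.046 -2.096 2.781
v -0.324 -2.931 4.079
v -0.07 -1.907 2.893
v -0.274 -1.792 2.975
v -0.521 -1.776 3.008
v -0.752 -1.865 2.984
v -0.916 -2.036 2.909
v -0.974 -2.252 2.8
v -0.914 -2.463 2.682
v -0.748 -2.62 2.582
v -0.516 -2.687 2.523
v -0.27 -2.65 2.518
v -0.067 -2.516 2.569
v 0.047 -2.316 2.664
f 2 4 1
f 5 2 1
f 1 4 3
f 3 5 1
f 2 8 4
f 6 2 5
f 6 8 2
f 4 8 3
f 7 5 3
f 3 8 7
f 7 6 5
f 8 6 7
f 10 9 12
f 10 12 11
f 12 9 13
f 12 13 11
f 13 9 14
f 13 14 11
f 14 9 15
f 14 15 11
f 15 9 16
f 15 16 11
f 16 9 17
f 16 17 11
f 17 9 18
f 17 18 11
f 18 9 19
f 18 19 11
f 19 9 20
f 19 20 11
f 20 9 21
f 20 21 11
f 21 9 22
f 21 22 11
f 22 9 23
f 22 23 11
f 23 9 10
f 23 10 11



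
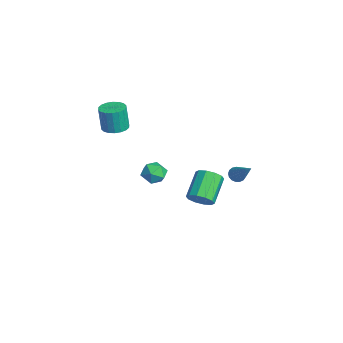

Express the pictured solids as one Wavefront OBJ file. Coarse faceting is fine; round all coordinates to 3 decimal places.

v -3.837 -3.17 3.064
v -3.058 -3.35 3.091
v -3.144 -3.491 4.682
v -3.923 -3.31 4.656
v -3.058 -2.996 3.122
v -3.145 -3.136 4.713
v -3.212 -2.676 3.142
v -3.299 -2.816 4.733
v -3.49 -2.453 3.146
v -3.577 -2.594 4.738
v -3.837 -2.373 3.135
v -3.924 -2.513 4.726
v -4.184 -2.45 3.109
v -4.27 -2.591 4.7
v -4.461 -2.67 3.074
v -4.548 -2.811 4.666
v -4.616 -2.989 3.038
v -4.702 -3.13 4.629
v -4.615 -3.344 3.007
v -4.702 -3.484 4.598
v -4.461 -3.664 2.987
v -4.548 -3.804 4.578
v -4.183 -3.886 2.982
v -4.27 -4.027 4.574
v -3.836 -3.967 2.994
v -3.923 -4.107 4.585
v -3.49 -3.889 3.02
v -3.576 -4.03 4.611
v -3.212 -3.669 3.054
v -3.299 -3.81 4.646
v 1.412 2.537 1.712
v 1.665 2.835 1.369
v 2.928 2.903 3.148
v 1.515 2.994 1.487
v 1.341 3.049 1.657
v 1.183 2.987 1.839
v 1.078 2.821 1.992
v 1.049 2.591 2.081
v 1.104 2.348 2.086
v 1.228 2.148 2.005
v 1.395 2.038 1.857
v 1.566 2.042 1.676
v 1.701 2.159 1.503
v 1.77 2.363 1.378
v 1.757 2.607 1.33
v -2.747 -0.773 -1.143
v -2.196 -0.739 -0.495
v -3.564 -1.601 -0.405
v -3.013 -1.567 0.243
v -3.462 -0.876 0.03
v -2.957 -0.364 -0.426
v -2.803 -1.976 -0.474
v -2.298 -1.464 -0.93
v -2.23 -1.483 -0.081
v -2.638 -0.803 0.23
v -3.122 -1.537 -1.13
v -3.53 -0.857 -0.819
v 3.955 -0.149 1.792
v 4.502 0.375 2.018
v 3.293 1.192 3.054
v 2.745 0.669 2.828
v 4.28 0.551 1.62
v 3.071 1.368 2.656
v 3.934 0.46 1.288
v 2.724 1.277 2.324
v 3.596 0.136 1.148
v 2.386 0.953 2.185
v 3.395 -0.296 1.254
v 2.185 0.521 2.291
v 3.407 -0.672 1.566
v 2.198 0.145 2.602
v 3.629 -0.848 1.964
v 2.42 -0.031 3
v 3.976 -0.757 2.296
v 2.766 0.06 3.332
v 4.314 -0.433 2.435
v 3.104 0.384 3.472
v 4.515 -0.001 2.329
v 3.305 0.816 3.366
f 2 1 5
f 2 5 3
f 3 5 6
f 3 6 4
f 5 1 7
f 5 7 6
f 6 7 8
f 6 8 4
f 7 1 9
f 7 9 8
f 8 9 10
f 8 10 4
f 9 1 11
f 9 11 10
f 10 11 12
f 10 12 4
f 11 1 13
f 11 13 12
f 12 13 14
f 12 14 4
f 13 1 15
f 13 15 14
f 14 15 16
f 14 16 4
f 15 1 17
f 15 17 16
f 16 17 18
f 16 18 4
f 17 1 19
f 17 19 18
f 18 19 20
f 18 20 4
f 19 1 21
f 19 21 20
f 20 21 22
f 20 22 4
f 21 1 23
f 21 23 22
f 22 23 24
f 22 24 4
f 23 1 25
f 23 25 24
f 24 25 26
f 24 26 4
f 25 1 27
f 25 27 26
f 26 27 28
f 26 28 4
f 27 1 29
f 27 29 28
f 28 29 30
f 28 30 4
f 29 1 2
f 29 2 30
f 30 2 3
f 30 3 4
f 32 31 34
f 32 34 33
f 34 31 35
f 34 35 33
f 35 31 36
f 35 36 33
f 36 31 37
f 36 37 33
f 37 31 38
f 37 38 33
f 38 31 39
f 38 39 33
f 39 31 40
f 39 40 33
f 40 31 41
f 40 41 33
f 41 31 42
f 41 42 33
f 42 31 43
f 42 43 33
f 43 31 44
f 43 44 33
f 44 31 45
f 44 45 33
f 45 31 32
f 45 32 33
f 46 57 51
f 46 51 47
f 46 47 53
f 46 53 56
f 46 56 57
f 47 51 55
f 51 57 50
f 57 56 48
f 56 53 52
f 53 47 54
f 49 55 50
f 49 50 48
f 49 48 52
f 49 52 54
f 49 54 55
f 50 55 51
f 48 50 57
f 52 48 56
f 54 52 53
f 55 54 47
f 59 58 62
f 59 62 60
f 60 62 63
f 60 63 61
f 62 58 64
f 62 64 63
f 63 64 65
f 63 65 61
f 64 58 66
f 64 66 65
f 65 66 67
f 65 67 61
f 66 58 68
f 66 68 67
f 67 68 69
f 67 69 61
f 68 58 70
f 68 70 69
f 69 70 71
f 69 71 61
f 70 58 72
f 70 72 71
f 71 72 73
f 71 73 61
f 72 58 74
f 72 74 73
f 73 74 75
f 73 75 61
f 74 58 76
f 74 76 75
f 75 76 77
f 75 77 61
f 76 58 78
f 76 78 77
f 77 78 79
f 77 79 61
f 78 58 59
f 78 59 79
f 79 59 60
f 79 60 61



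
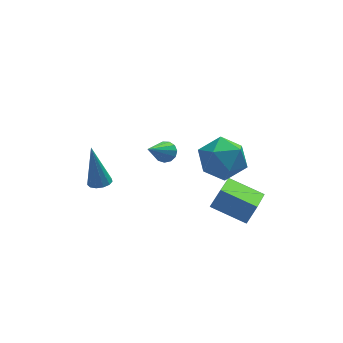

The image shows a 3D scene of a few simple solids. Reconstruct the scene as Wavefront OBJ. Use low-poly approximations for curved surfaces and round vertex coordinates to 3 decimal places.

v -0.639 2.664 0.17
v -0.252 2.278 0.109
v -1.581 1.516 1.45
v -0.158 2.46 0.342
v -0.216 2.706 0.52
v -0.409 2.94 0.587
v -0.675 3.085 0.521
v -0.929 3.097 0.345
v -1.091 2.971 0.112
v -1.11 2.747 -0.101
v -0.979 2.497 -0.229
v -0.74 2.3 -0.23
v -0.469 2.218 -0.104
v 1.54 -3.779 0.741
v 0.205 -2.972 1.309
v 2.214 -2.134 -0.01
v 0.879 -1.327 0.558
v 2.001 -3.593 1.562
v 0.666 -2.786 2.13
v 2.675 -1.948 0.811
v 1.34 -1.141 1.379
v 0.171 -2.1 3.071
v 0.73 -1.416 3.751
v 0.87 -3.524 3.929
v 1.429 -2.84 4.609
v 0.319 -2.908 4.677
v -0.114 -2.028 4.146
v 1.714 -2.912 3.534
v 1.281 -2.032 3.003
v 1.683 -1.918 4.037
v 0.821 -1.915 4.743
v 0.779 -3.025 2.937
v -0.083 -3.022 3.643
v -3.527 2.338 -1.177
v -3.17 1.939 -1.053
v -3.813 2.722 0.877
v -3.004 2.2 -1.079
v -3.004 2.504 -1.136
v -3.17 2.756 -1.206
v -3.45 2.875 -1.267
v -3.754 2.824 -1.3
v -3.985 2.619 -1.294
v -4.072 2.324 -1.251
v -3.985 2.034 -1.185
v -3.753 1.841 -1.116
v -3.449 1.805 -1.067
f 2 1 4
f 2 4 3
f 4 1 5
f 4 5 3
f 5 1 6
f 5 6 3
f 6 1 7
f 6 7 3
f 7 1 8
f 7 8 3
f 8 1 9
f 8 9 3
f 9 1 10
f 9 10 3
f 10 1 11
f 10 11 3
f 11 1 12
f 11 12 3
f 12 1 13
f 12 13 3
f 13 1 2
f 13 2 3
f 15 17 14
f 18 15 14
f 14 17 16
f 16 18 14
f 15 21 17
f 19 15 18
f 19 21 15
f 17 21 16
f 20 18 16
f 16 21 20
f 20 19 18
f 21 19 20
f 22 33 27
f 22 27 23
f 22 23 29
f 22 29 32
f 22 32 33
f 23 27 31
f 27 33 26
f 33 32 24
f 32 29 28
f 29 23 30
f 25 31 26
f 25 26 24
f 25 24 28
f 25 28 30
f 25 30 31
f 26 31 27
f 24 26 33
f 28 24 32
f 30 28 29
f 31 30 23
f 35 34 37
f 35 37 36
f 37 34 38
f 37 38 36
f 38 34 39
f 38 39 36
f 39 34 40
f 39 40 36
f 40 34 41
f 40 41 36
f 41 34 42
f 41 42 36
f 42 34 43
f 42 43 36
f 43 34 44
f 43 44 36
f 44 34 45
f 44 45 36
f 45 34 46
f 45 46 36
f 46 34 35
f 46 35 36



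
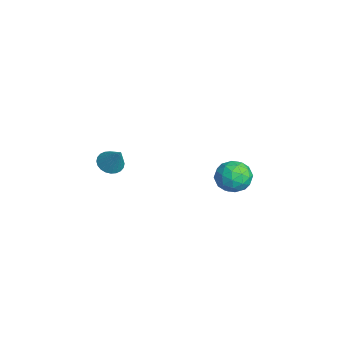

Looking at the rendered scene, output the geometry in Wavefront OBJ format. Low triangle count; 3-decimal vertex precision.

v -4.884 2.658 -0.141
v -4.179 2.922 0.498
v -3.781 1.978 -1.078
v -3.076 2.242 -0.439
v -3.734 1.548 -0.19
v -4.416 1.968 0.389
v -3.544 2.932 -0.969
v -4.226 3.352 -0.39
v -3.35 3.09 -0.013
v -3.468 2.236 0.468
v -4.492 2.664 -1.048
v -4.61 1.81 -0.567
v -4.628 2.85 0.261
v -3.332 2.05 -0.841
v -3.719 1.643 -0.695
v -3.304 1.797 -0.319
v -4.768 2.289 0.197
v -4.353 2.444 0.573
v -4.092 1.637 0.168
v -3.607 2.456 -1.153
v -3.192 2.611 -0.777
v -4.656 3.103 -0.261
v -4.241 3.257 0.115
v -3.868 3.263 -0.748
v -3.726 3.104 0.336
v -3.078 2.704 -0.215
v -3.353 3.109 -0.527
v -3.754 3.357 -0.186
v -3.796 2.601 0.619
v -3.147 2.201 0.068
v -3.535 1.794 0.215
v -3.935 2.041 0.555
v -3.309 2.7 0.318
v -4.813 2.699 -0.648
v -4.164 2.299 -1.199
v -4.025 2.859 -1.135
v -4.425 3.106 -0.795
v -4.882 2.196 -0.365
v -4.234 1.796 -0.916
v -4.206 1.543 -0.394
v -4.607 1.791 -0.053
v -4.651 2.2 -0.898
v -1.718 -3.792 3.125
v -1.205 -3.617 2.731
v -0.942 -3.428 4.295
v -1.336 -3.391 2.747
v -1.525 -3.227 2.821
v -1.743 -3.148 2.942
v -1.958 -3.168 3.09
v -2.136 -3.282 3.243
v -2.25 -3.474 3.379
v -2.283 -3.715 3.476
v -2.23 -3.967 3.519
v -2.099 -4.193 3.503
v -1.91 -4.357 3.429
v -1.692 -4.436 3.308
v -1.477 -4.417 3.16
v -1.299 -4.302 3.007
v -1.185 -4.11 2.871
v -1.152 -3.869 2.774
f 1 38 17
f 38 12 41
f 17 41 6
f 38 41 17
f 1 17 13
f 17 6 18
f 13 18 2
f 17 18 13
f 1 13 22
f 13 2 23
f 22 23 8
f 13 23 22
f 1 22 34
f 22 8 37
f 34 37 11
f 22 37 34
f 1 34 38
f 34 11 42
f 38 42 12
f 34 42 38
f 2 18 29
f 18 6 32
f 29 32 10
f 18 32 29
f 6 41 19
f 41 12 40
f 19 40 5
f 41 40 19
f 12 42 39
f 42 11 35
f 39 35 3
f 42 35 39
f 11 37 36
f 37 8 24
f 36 24 7
f 37 24 36
f 8 23 28
f 23 2 25
f 28 25 9
f 23 25 28
f 4 30 16
f 30 10 31
f 16 31 5
f 30 31 16
f 4 16 14
f 16 5 15
f 14 15 3
f 16 15 14
f 4 14 21
f 14 3 20
f 21 20 7
f 14 20 21
f 4 21 26
f 21 7 27
f 26 27 9
f 21 27 26
f 4 26 30
f 26 9 33
f 30 33 10
f 26 33 30
f 5 31 19
f 31 10 32
f 19 32 6
f 31 32 19
f 3 15 39
f 15 5 40
f 39 40 12
f 15 40 39
f 7 20 36
f 20 3 35
f 36 35 11
f 20 35 36
f 9 27 28
f 27 7 24
f 28 24 8
f 27 24 28
f 10 33 29
f 33 9 25
f 29 25 2
f 33 25 29
f 44 43 46
f 44 46 45
f 46 43 47
f 46 47 45
f 47 43 48
f 47 48 45
f 48 43 49
f 48 49 45
f 49 43 50
f 49 50 45
f 50 43 51
f 50 51 45
f 51 43 52
f 51 52 45
f 52 43 53
f 52 53 45
f 53 43 54
f 53 54 45
f 54 43 55
f 54 55 45
f 55 43 56
f 55 56 45
f 56 43 57
f 56 57 45
f 57 43 58
f 57 58 45
f 58 43 59
f 58 59 45
f 59 43 60
f 59 60 45
f 60 43 44
f 60 44 45



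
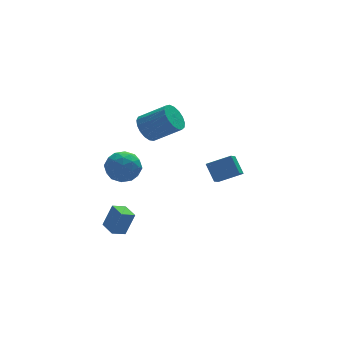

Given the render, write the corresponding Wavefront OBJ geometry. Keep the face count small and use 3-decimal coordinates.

v -4.248 -0.279 3.484
v -3.164 -0.704 3.404
v -4.756 -1.296 1.976
v -3.672 -1.721 1.896
v -4.357 -2.032 2.789
v -4.043 -1.404 3.721
v -3.877 -0.596 1.659
v -3.563 0.032 2.591
v -2.935 -0.9 2.277
v -3.231 -1.787 2.975
v -4.689 -0.213 2.405
v -4.985 -1.1 3.103
v -3.661 -0.402 3.576
v -4.259 -1.598 1.804
v -4.661 -1.781 2.328
v -4.024 -2.03 2.281
v -4.178 -0.814 3.762
v -3.541 -1.063 3.716
v -4.242 -1.844 3.354
v -4.379 -0.937 1.664
v -3.742 -1.186 1.618
v -3.896 0.03 3.099
v -3.259 -0.219 3.052
v -3.678 -0.156 2.026
v -2.889 -0.767 2.867
v -3.188 -1.365 1.981
v -3.309 -0.704 1.841
v -3.124 -0.334 2.389
v -3.063 -1.288 3.277
v -3.362 -1.886 2.391
v -3.765 -2.069 2.915
v -3.58 -1.7 3.463
v -2.929 -1.404 2.615
v -4.558 -0.114 2.989
v -4.857 -0.712 2.103
v -4.34 -0.3 1.917
v -4.155 0.069 2.465
v -4.732 -0.635 3.399
v -5.031 -1.233 2.513
v -4.796 -1.666 2.991
v -4.611 -1.296 3.539
v -4.991 -0.596 2.765
v -4.342 0.276 -3.81
v -3.71 0.314 -2.286
v -4.575 1.472 -3.742
v -3.944 1.509 -2.218
v -3.456 0.471 -4.182
v -2.825 0.508 -2.658
v -3.69 1.666 -4.114
v -3.058 1.704 -2.59
v 4.407 2.337 -1.477
v 4.189 3.304 -0.432
v 2.936 2.803 -2.215
v 2.718 3.77 -1.171
v 4.982 3.15 -2.109
v 4.764 4.117 -1.065
v 3.511 3.616 -2.848
v 3.293 4.583 -1.803
v -1.38 2.751 3.339
v -0.679 3.347 2.897
v 0.8 2.485 4.079
v 0.1 1.889 4.521
v -0.832 3.609 3.28
v 0.647 2.747 4.461
v -1.11 3.675 3.676
v 0.369 2.813 4.857
v -1.449 3.53 3.995
v 0.03 2.667 5.176
v -1.773 3.205 4.163
v -0.294 2.343 5.345
v -2.007 2.777 4.143
v -0.528 1.915 5.325
v -2.096 2.343 3.939
v -0.617 1.481 5.121
v -2.022 2.002 3.597
v -0.543 1.14 4.779
v -1.801 1.833 3.197
v -0.322 0.971 4.378
v -1.483 1.874 2.829
v -0.004 1.012 4.01
v -1.141 2.116 2.577
v 0.338 1.254 3.759
v -0.854 2.504 2.501
v 0.625 1.642 3.682
v -0.687 2.948 2.616
v 0.792 2.086 3.798
f 1 38 17
f 38 12 41
f 17 41 6
f 38 41 17
f 1 17 13
f 17 6 18
f 13 18 2
f 17 18 13
f 1 13 22
f 13 2 23
f 22 23 8
f 13 23 22
f 1 22 34
f 22 8 37
f 34 37 11
f 22 37 34
f 1 34 38
f 34 11 42
f 38 42 12
f 34 42 38
f 2 18 29
f 18 6 32
f 29 32 10
f 18 32 29
f 6 41 19
f 41 12 40
f 19 40 5
f 41 40 19
f 12 42 39
f 42 11 35
f 39 35 3
f 42 35 39
f 11 37 36
f 37 8 24
f 36 24 7
f 37 24 36
f 8 23 28
f 23 2 25
f 28 25 9
f 23 25 28
f 4 30 16
f 30 10 31
f 16 31 5
f 30 31 16
f 4 16 14
f 16 5 15
f 14 15 3
f 16 15 14
f 4 14 21
f 14 3 20
f 21 20 7
f 14 20 21
f 4 21 26
f 21 7 27
f 26 27 9
f 21 27 26
f 4 26 30
f 26 9 33
f 30 33 10
f 26 33 30
f 5 31 19
f 31 10 32
f 19 32 6
f 31 32 19
f 3 15 39
f 15 5 40
f 39 40 12
f 15 40 39
f 7 20 36
f 20 3 35
f 36 35 11
f 20 35 36
f 9 27 28
f 27 7 24
f 28 24 8
f 27 24 28
f 10 33 29
f 33 9 25
f 29 25 2
f 33 25 29
f 44 46 43
f 47 44 43
f 43 46 45
f 45 47 43
f 44 50 46
f 48 44 47
f 48 50 44
f 46 50 45
f 49 47 45
f 45 50 49
f 49 48 47
f 50 48 49
f 52 54 51
f 55 52 51
f 51 54 53
f 53 55 51
f 52 58 54
f 56 52 55
f 56 58 52
f 54 58 53
f 57 55 53
f 53 58 57
f 57 56 55
f 58 56 57
f 60 59 63
f 60 63 61
f 61 63 64
f 61 64 62
f 63 59 65
f 63 65 64
f 64 65 66
f 64 66 62
f 65 59 67
f 65 67 66
f 66 67 68
f 66 68 62
f 67 59 69
f 67 69 68
f 68 69 70
f 68 70 62
f 69 59 71
f 69 71 70
f 70 71 72
f 70 72 62
f 71 59 73
f 71 73 72
f 72 73 74
f 72 74 62
f 73 59 75
f 73 75 74
f 74 75 76
f 74 76 62
f 75 59 77
f 75 77 76
f 76 77 78
f 76 78 62
f 77 59 79
f 77 79 78
f 78 79 80
f 78 80 62
f 79 59 81
f 79 81 80
f 80 81 82
f 80 82 62
f 81 59 83
f 81 83 82
f 82 83 84
f 82 84 62
f 83 59 85
f 83 85 84
f 84 85 86
f 84 86 62
f 85 59 60
f 85 60 86
f 86 60 61
f 86 61 62



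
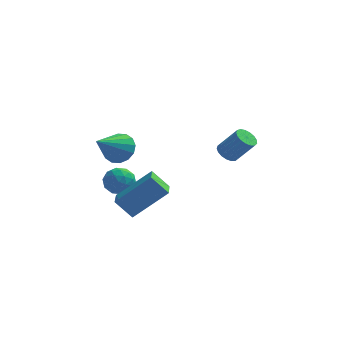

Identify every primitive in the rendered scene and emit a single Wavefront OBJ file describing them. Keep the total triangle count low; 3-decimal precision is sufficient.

v 1.78 -0.969 2.447
v 2.188 -0.709 2.166
v 3.028 -0.851 3.251
v 2.62 -1.111 3.533
v 2.06 -0.51 2.291
v 2.9 -0.652 3.377
v 1.867 -0.416 2.452
v 2.707 -0.558 3.538
v 1.655 -0.449 2.612
v 2.495 -0.591 3.698
v 1.471 -0.601 2.734
v 2.311 -0.743 3.82
v 1.358 -0.837 2.791
v 2.198 -0.979 3.877
v 1.342 -1.104 2.769
v 2.182 -1.246 3.854
v 1.426 -1.34 2.673
v 2.266 -1.482 3.758
v 1.591 -1.49 2.525
v 2.431 -1.632 3.611
v 1.8 -1.522 2.36
v 2.64 -1.664 3.445
v 2.004 -1.426 2.214
v 2.844 -1.568 3.3
v 2.157 -1.226 2.122
v 2.997 -1.368 3.208
v 2.223 -0.967 2.105
v 3.063 -1.109 3.19
v -2.572 0.509 -2.822
v -3.389 0.636 -1.951
v -2.706 1.775 -3.131
v -3.523 1.901 -2.261
v -0.997 1.019 -1.419
v -1.814 1.145 -0.549
v -1.131 2.284 -1.729
v -1.948 2.411 -0.858
v -2.895 -1.024 2.446
v -2.314 -0.888 3.023
v -3.665 -2.336 3.534
v -2.633 -0.618 3.121
v -3.023 -0.457 3.039
v -3.379 -0.449 2.797
v -3.604 -0.594 2.462
v -3.64 -0.855 2.122
v -3.476 -1.161 1.87
v -3.156 -1.43 1.771
v -2.766 -1.591 1.854
v -2.411 -1.6 2.095
v -2.185 -1.454 2.43
v -2.149 -1.194 2.77
v -3.569 3.944 -1.685
v -3.118 3.279 -1.52
v -4.062 3.341 -2.76
v -3.611 2.676 -2.595
v -4.238 2.878 -2.106
v -3.933 3.25 -1.442
v -3.247 3.37 -2.838
v -2.942 3.742 -2.174
v -2.918 2.924 -2.232
v -3.531 2.62 -1.78
v -3.649 4 -2.5
v -4.262 3.696 -2.048
v -3.3 3.664 -1.509
v -3.88 2.956 -2.771
v -4.249 3.074 -2.484
v -3.984 2.684 -2.387
v -3.78 3.647 -1.463
v -3.514 3.257 -1.366
v -4.173 3.021 -1.71
v -3.666 3.363 -2.914
v -3.4 2.973 -2.817
v -3.196 3.936 -1.893
v -2.931 3.546 -1.796
v -3.007 3.599 -2.57
v -2.917 3.065 -1.83
v -3.208 2.711 -2.461
v -2.993 3.118 -2.604
v -2.814 3.337 -2.214
v -3.278 2.887 -1.564
v -3.568 2.532 -2.196
v -3.937 2.651 -1.909
v -3.757 2.87 -1.518
v -3.161 2.678 -1.983
v -3.612 4.088 -2.084
v -3.902 3.733 -2.716
v -3.423 3.75 -2.762
v -3.243 3.969 -2.371
v -3.972 3.909 -1.819
v -4.263 3.555 -2.45
v -4.366 3.283 -2.066
v -4.187 3.502 -1.676
v -4.019 3.942 -2.297
f 2 1 5
f 2 5 3
f 3 5 6
f 3 6 4
f 5 1 7
f 5 7 6
f 6 7 8
f 6 8 4
f 7 1 9
f 7 9 8
f 8 9 10
f 8 10 4
f 9 1 11
f 9 11 10
f 10 11 12
f 10 12 4
f 11 1 13
f 11 13 12
f 12 13 14
f 12 14 4
f 13 1 15
f 13 15 14
f 14 15 16
f 14 16 4
f 15 1 17
f 15 17 16
f 16 17 18
f 16 18 4
f 17 1 19
f 17 19 18
f 18 19 20
f 18 20 4
f 19 1 21
f 19 21 20
f 20 21 22
f 20 22 4
f 21 1 23
f 21 23 22
f 22 23 24
f 22 24 4
f 23 1 25
f 23 25 24
f 24 25 26
f 24 26 4
f 25 1 27
f 25 27 26
f 26 27 28
f 26 28 4
f 27 1 2
f 27 2 28
f 28 2 3
f 28 3 4
f 30 32 29
f 33 30 29
f 29 32 31
f 31 33 29
f 30 36 32
f 34 30 33
f 34 36 30
f 32 36 31
f 35 33 31
f 31 36 35
f 35 34 33
f 36 34 35
f 38 37 40
f 38 40 39
f 40 37 41
f 40 41 39
f 41 37 42
f 41 42 39
f 42 37 43
f 42 43 39
f 43 37 44
f 43 44 39
f 44 37 45
f 44 45 39
f 45 37 46
f 45 46 39
f 46 37 47
f 46 47 39
f 47 37 48
f 47 48 39
f 48 37 49
f 48 49 39
f 49 37 50
f 49 50 39
f 50 37 38
f 50 38 39
f 51 88 67
f 88 62 91
f 67 91 56
f 88 91 67
f 51 67 63
f 67 56 68
f 63 68 52
f 67 68 63
f 51 63 72
f 63 52 73
f 72 73 58
f 63 73 72
f 51 72 84
f 72 58 87
f 84 87 61
f 72 87 84
f 51 84 88
f 84 61 92
f 88 92 62
f 84 92 88
f 52 68 79
f 68 56 82
f 79 82 60
f 68 82 79
f 56 91 69
f 91 62 90
f 69 90 55
f 91 90 69
f 62 92 89
f 92 61 85
f 89 85 53
f 92 85 89
f 61 87 86
f 87 58 74
f 86 74 57
f 87 74 86
f 58 73 78
f 73 52 75
f 78 75 59
f 73 75 78
f 54 80 66
f 80 60 81
f 66 81 55
f 80 81 66
f 54 66 64
f 66 55 65
f 64 65 53
f 66 65 64
f 54 64 71
f 64 53 70
f 71 70 57
f 64 70 71
f 54 71 76
f 71 57 77
f 76 77 59
f 71 77 76
f 54 76 80
f 76 59 83
f 80 83 60
f 76 83 80
f 55 81 69
f 81 60 82
f 69 82 56
f 81 82 69
f 53 65 89
f 65 55 90
f 89 90 62
f 65 90 89
f 57 70 86
f 70 53 85
f 86 85 61
f 70 85 86
f 59 77 78
f 77 57 74
f 78 74 58
f 77 74 78
f 60 83 79
f 83 59 75
f 79 75 52
f 83 75 79

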